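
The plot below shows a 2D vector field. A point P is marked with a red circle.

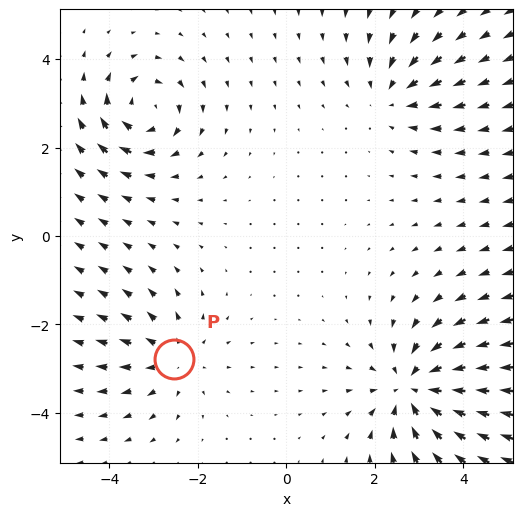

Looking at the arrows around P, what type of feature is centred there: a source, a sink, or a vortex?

At P (-2.5, -2.8) the arrows spread outward. Divergence about +3, curl ≈0 — positive divergence with near-zero curl is a source.

source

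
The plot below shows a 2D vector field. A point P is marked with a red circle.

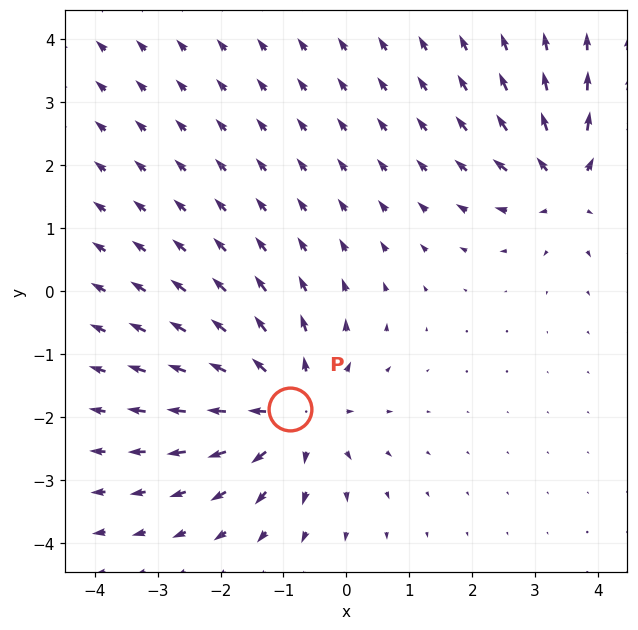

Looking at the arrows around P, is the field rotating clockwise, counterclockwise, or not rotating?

not rotating

Near P at (-0.9, -1.9) the arrows show no circulation. The curl there is ≈0.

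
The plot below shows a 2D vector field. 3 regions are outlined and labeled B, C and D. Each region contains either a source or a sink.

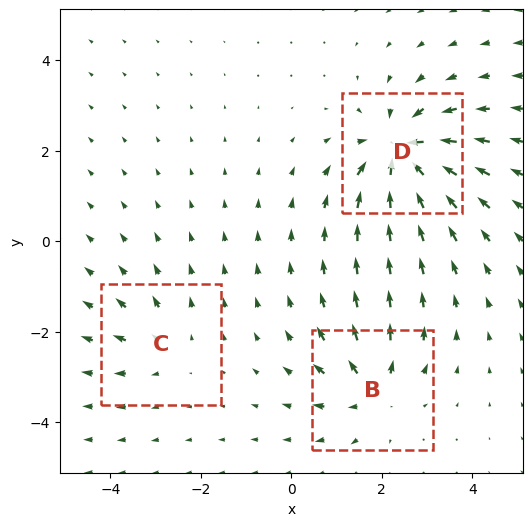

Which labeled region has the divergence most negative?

Divergence at each region's feature centre — B: about +4, C: about +2, D: about -6. Region D is most negative.

D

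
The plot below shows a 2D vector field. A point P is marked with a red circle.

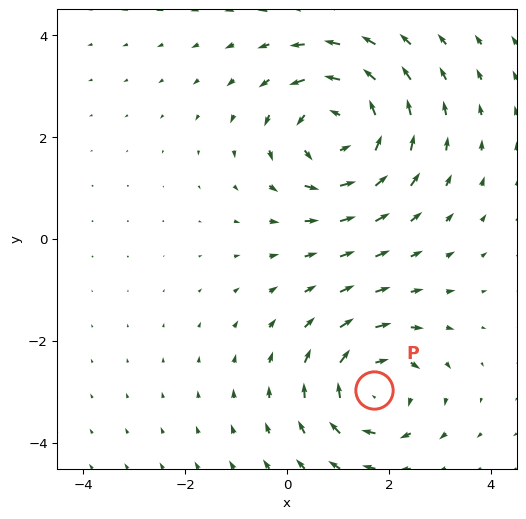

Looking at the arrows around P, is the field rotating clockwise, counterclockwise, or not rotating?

Near P at (1.7, -3.0) the arrows circulate clockwise. The curl (z-component) there is about -3; negative curl means clockwise rotation.

clockwise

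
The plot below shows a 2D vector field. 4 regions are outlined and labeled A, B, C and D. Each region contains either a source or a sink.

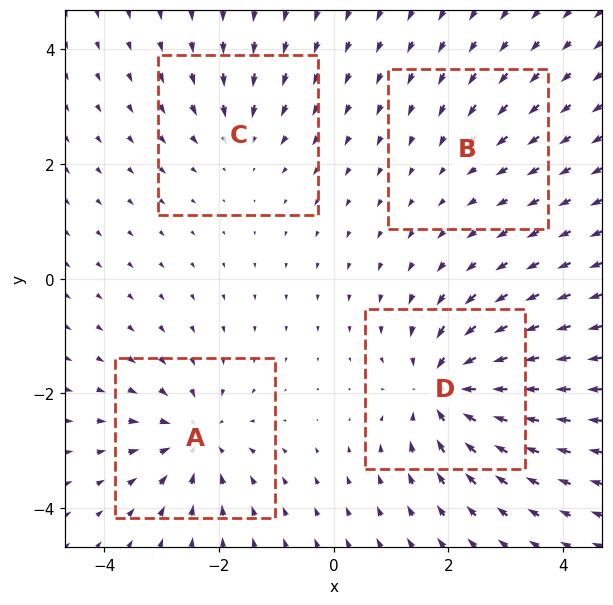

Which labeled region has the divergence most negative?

Divergence at each region's feature centre — A: about -6, B: about -2, C: about -4, D: about -8. Region D is most negative.

D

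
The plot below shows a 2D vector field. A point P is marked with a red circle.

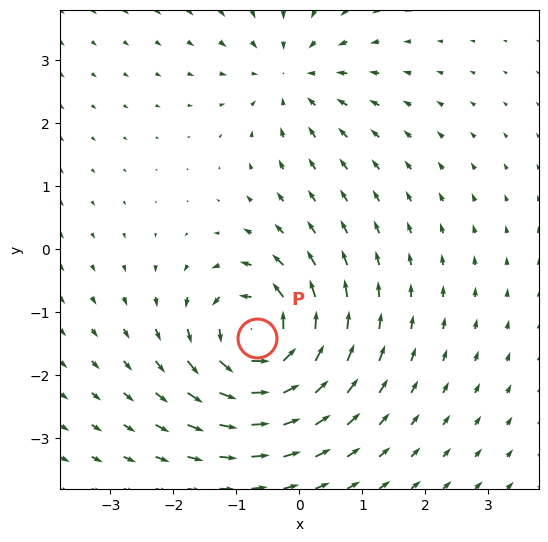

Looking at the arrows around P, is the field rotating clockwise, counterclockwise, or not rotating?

Near P at (-0.7, -1.4) the arrows circulate counterclockwise. The curl (z-component) there is about +7; positive curl means counterclockwise rotation.

counterclockwise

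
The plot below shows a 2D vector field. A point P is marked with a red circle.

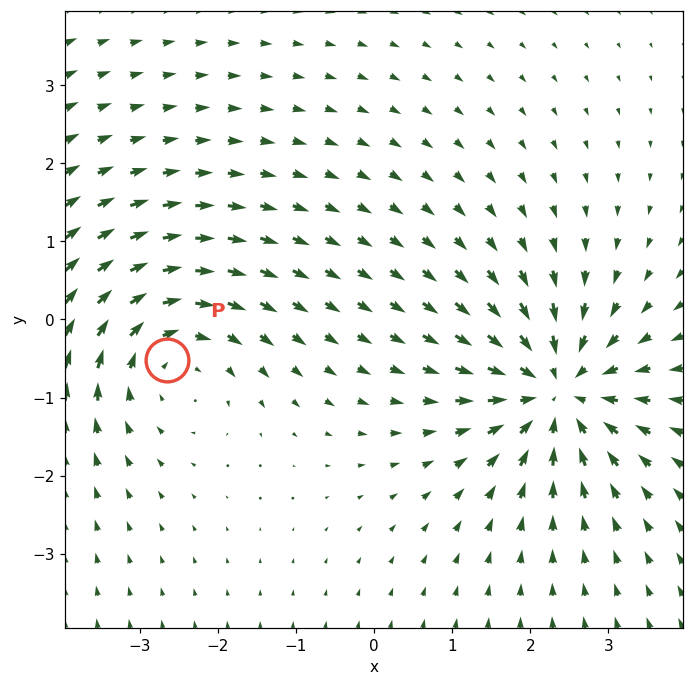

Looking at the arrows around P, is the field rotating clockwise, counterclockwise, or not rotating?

clockwise

Near P at (-2.7, -0.5) the arrows circulate clockwise. The curl (z-component) there is about -4; negative curl means clockwise rotation.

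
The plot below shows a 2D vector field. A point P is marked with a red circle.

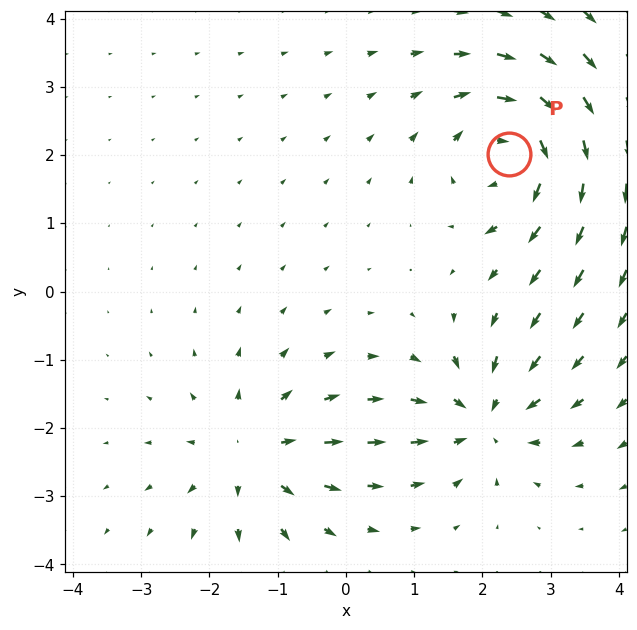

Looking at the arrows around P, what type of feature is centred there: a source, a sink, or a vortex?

At P (2.4, 2.0) the arrows circulate clockwise. Divergence ≈0, curl about -6 — near-zero divergence with nonzero curl is a vortex.

vortex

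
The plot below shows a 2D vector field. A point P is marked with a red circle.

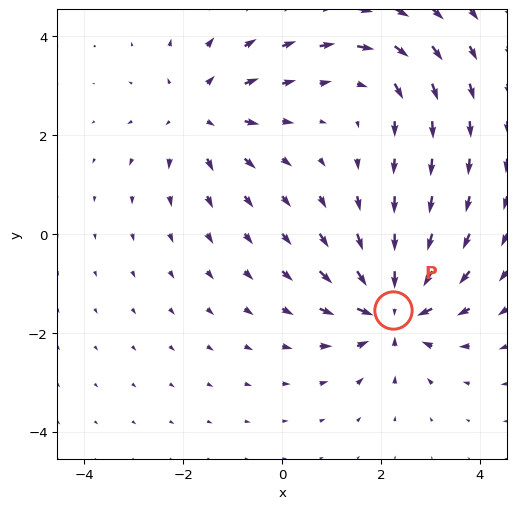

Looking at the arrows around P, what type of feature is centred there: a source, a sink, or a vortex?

sink

At P (2.2, -1.5) the arrows converge inward. Divergence about -4, curl ≈0 — negative divergence with near-zero curl is a sink.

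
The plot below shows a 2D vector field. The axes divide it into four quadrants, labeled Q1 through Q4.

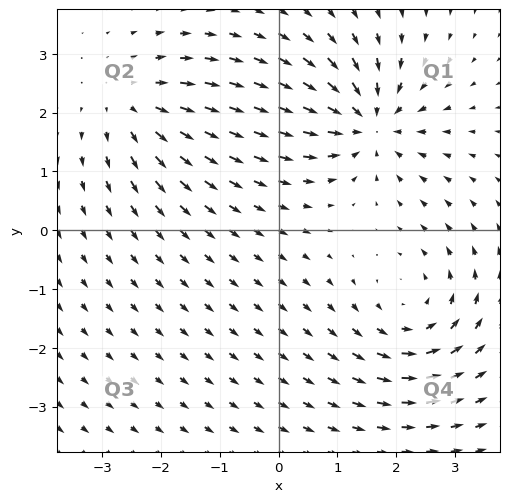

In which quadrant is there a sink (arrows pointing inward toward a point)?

The sink sits at approximately (1.5, 1.8), which lies in quadrant Q1. The divergence there is about -6, negative as expected for a sink.

Q1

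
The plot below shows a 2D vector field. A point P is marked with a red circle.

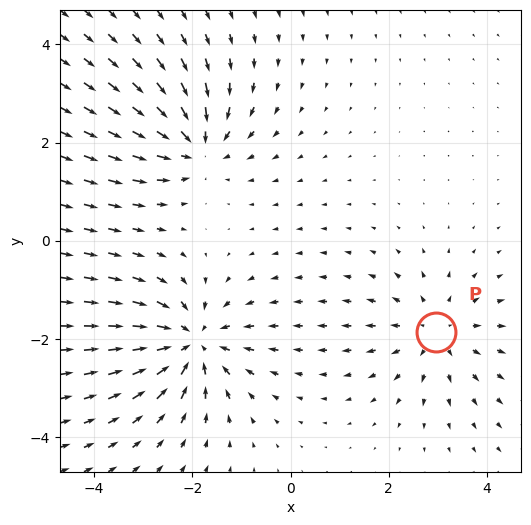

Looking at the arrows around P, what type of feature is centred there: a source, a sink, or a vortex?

source

At P (3.0, -1.9) the arrows spread outward. Divergence about +3, curl ≈0 — positive divergence with near-zero curl is a source.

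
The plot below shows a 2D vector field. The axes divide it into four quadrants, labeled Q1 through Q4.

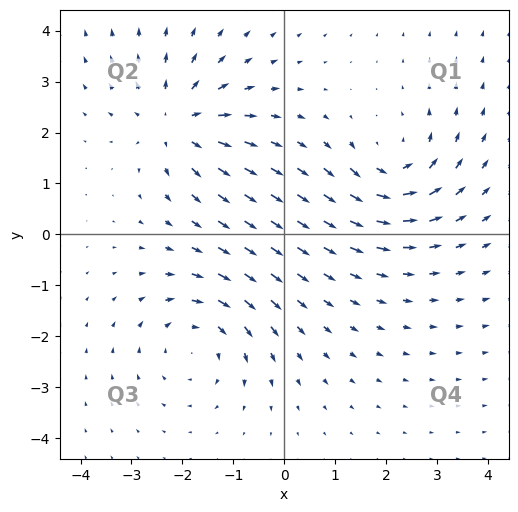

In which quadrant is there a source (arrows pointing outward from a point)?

Q2

The source sits at approximately (-2.1, 2.2), which lies in quadrant Q2. The divergence there is about +3, positive as expected for a source.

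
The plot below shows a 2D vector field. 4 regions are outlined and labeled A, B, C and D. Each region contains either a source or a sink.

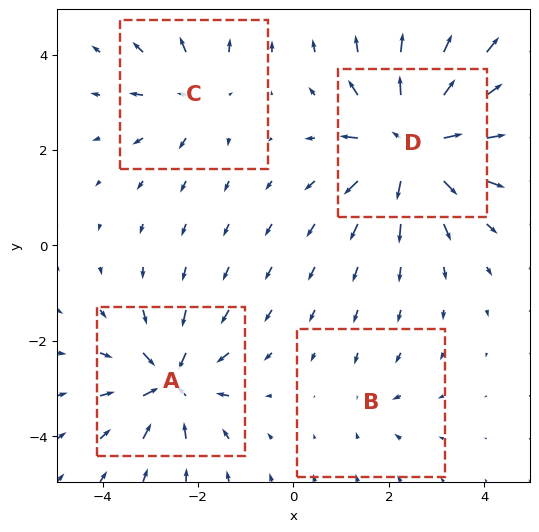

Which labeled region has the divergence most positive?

D

Divergence at each region's feature centre — A: about -7, B: about -3, C: about +4, D: about +9. Region D is most positive.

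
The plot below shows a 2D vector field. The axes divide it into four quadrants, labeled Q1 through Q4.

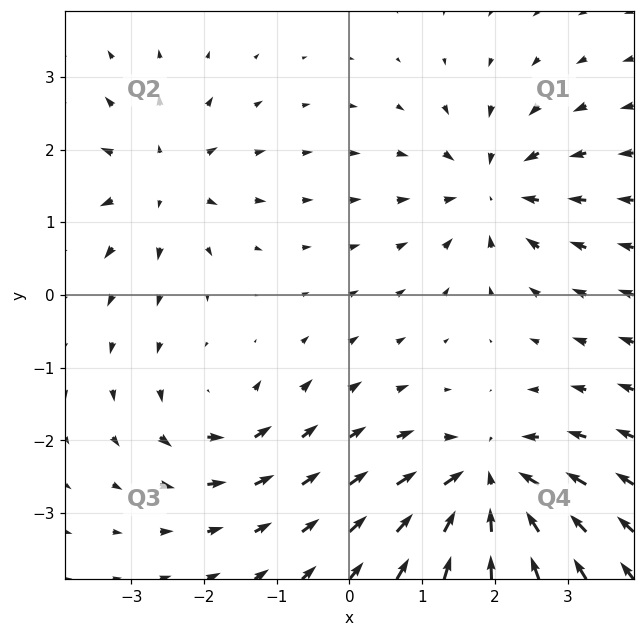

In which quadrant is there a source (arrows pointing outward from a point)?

Q2

The source sits at approximately (-2.6, 1.6), which lies in quadrant Q2. The divergence there is about +4, positive as expected for a source.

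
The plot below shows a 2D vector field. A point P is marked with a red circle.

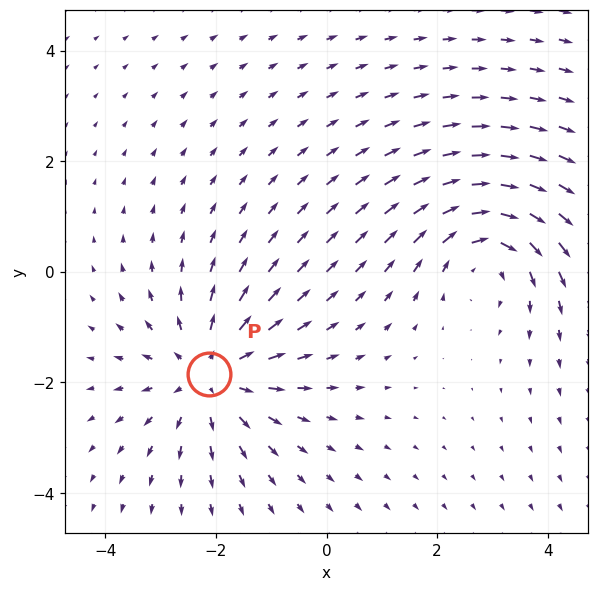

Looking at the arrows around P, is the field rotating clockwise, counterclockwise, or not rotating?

not rotating

Near P at (-2.1, -1.9) the arrows show no circulation. The curl there is ≈0.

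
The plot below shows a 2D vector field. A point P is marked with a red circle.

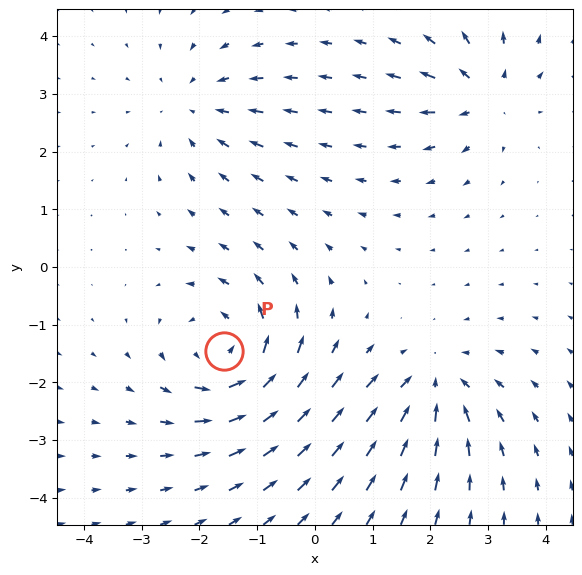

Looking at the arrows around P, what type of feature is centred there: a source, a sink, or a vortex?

At P (-1.6, -1.5) the arrows circulate counterclockwise. Divergence ≈0, curl about +4 — near-zero divergence with nonzero curl is a vortex.

vortex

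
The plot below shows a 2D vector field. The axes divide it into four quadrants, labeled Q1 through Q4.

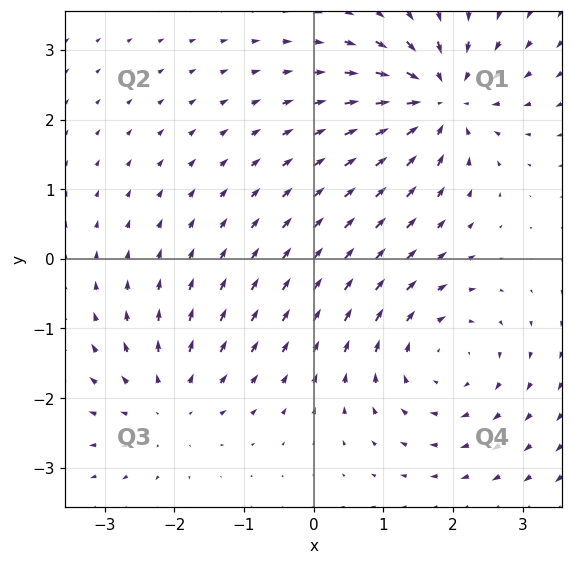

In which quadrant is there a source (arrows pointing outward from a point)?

The source sits at approximately (-2.1, -2.1), which lies in quadrant Q3. The divergence there is about +4, positive as expected for a source.

Q3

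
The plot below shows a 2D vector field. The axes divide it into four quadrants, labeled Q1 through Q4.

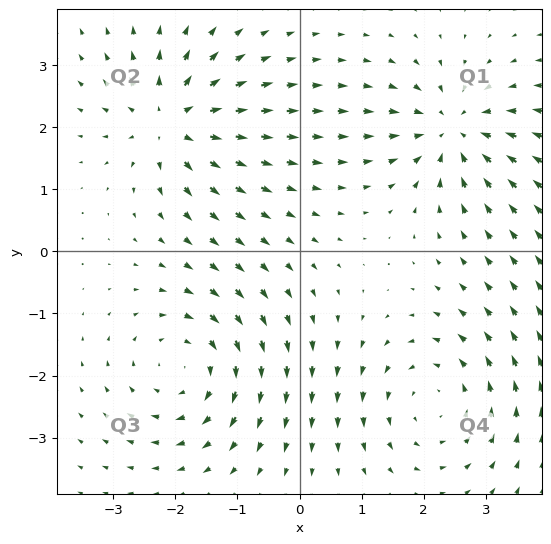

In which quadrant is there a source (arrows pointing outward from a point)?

The source sits at approximately (-2.1, 2.1), which lies in quadrant Q2. The divergence there is about +6, positive as expected for a source.

Q2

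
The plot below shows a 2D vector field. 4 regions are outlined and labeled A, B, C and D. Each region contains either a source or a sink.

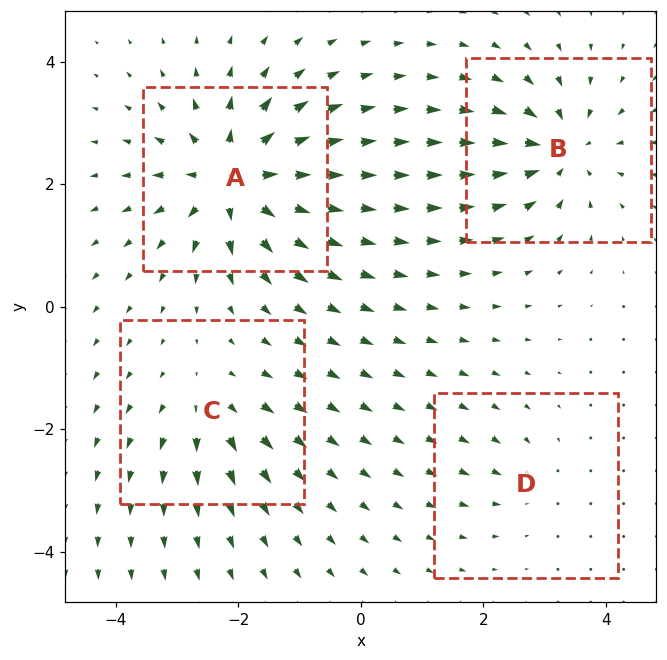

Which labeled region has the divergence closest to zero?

Divergence at each region's feature centre — A: about +8, B: about -6, C: about +4, D: about -2. Region D is closest to zero.

D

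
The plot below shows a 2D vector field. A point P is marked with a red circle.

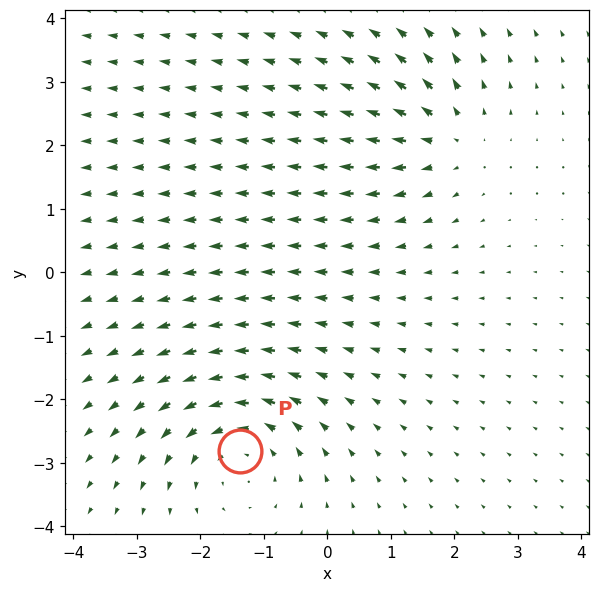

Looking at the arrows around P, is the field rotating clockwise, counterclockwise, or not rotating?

counterclockwise

Near P at (-1.4, -2.8) the arrows circulate counterclockwise. The curl (z-component) there is about +3; positive curl means counterclockwise rotation.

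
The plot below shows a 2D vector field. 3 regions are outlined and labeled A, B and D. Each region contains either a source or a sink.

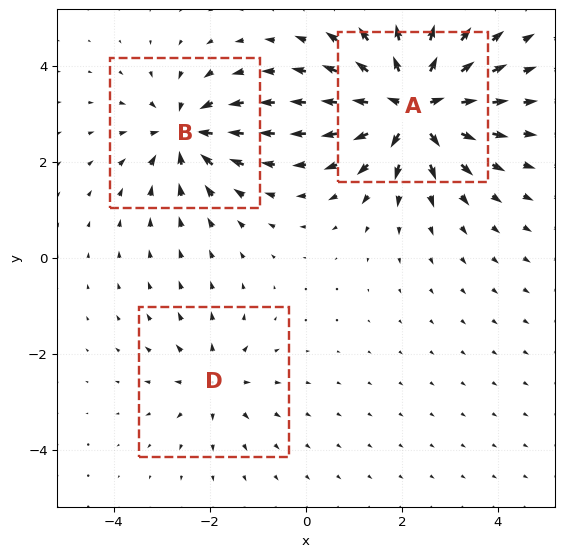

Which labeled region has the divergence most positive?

Divergence at each region's feature centre — A: about +6, B: about -4, D: about +3. Region A is most positive.

A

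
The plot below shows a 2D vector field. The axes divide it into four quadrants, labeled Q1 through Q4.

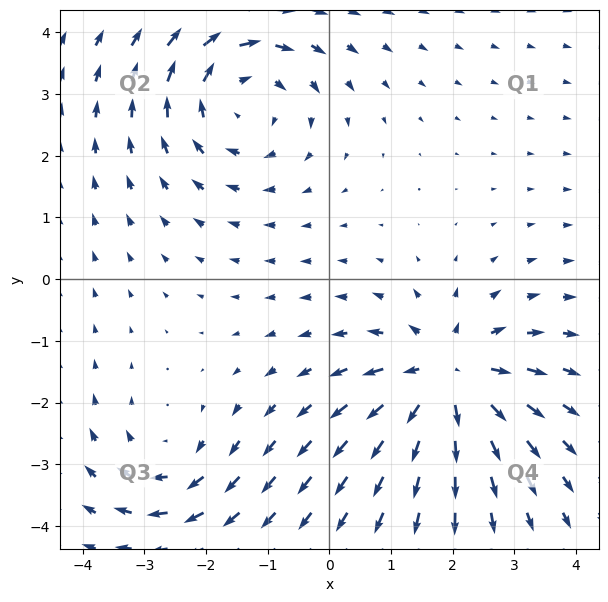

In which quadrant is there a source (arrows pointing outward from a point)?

The source sits at approximately (1.9, -1.6), which lies in quadrant Q4. The divergence there is about +5, positive as expected for a source.

Q4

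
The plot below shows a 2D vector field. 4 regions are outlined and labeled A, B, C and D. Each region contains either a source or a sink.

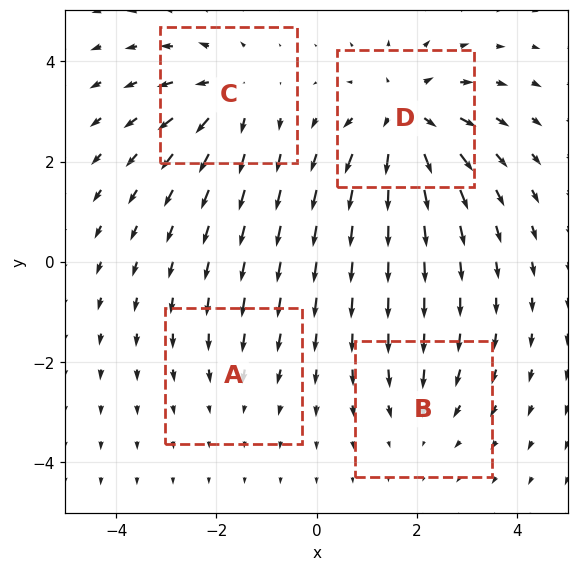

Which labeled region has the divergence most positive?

D

Divergence at each region's feature centre — A: about -2, B: about -3, C: about +5, D: about +7. Region D is most positive.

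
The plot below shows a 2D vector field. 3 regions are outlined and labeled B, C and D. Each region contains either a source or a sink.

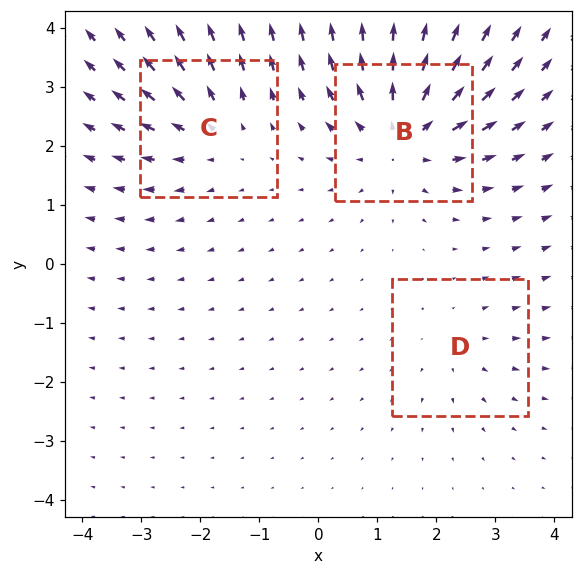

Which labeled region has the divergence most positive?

Divergence at each region's feature centre — B: about +5, C: about +3, D: about +2. Region B is most positive.

B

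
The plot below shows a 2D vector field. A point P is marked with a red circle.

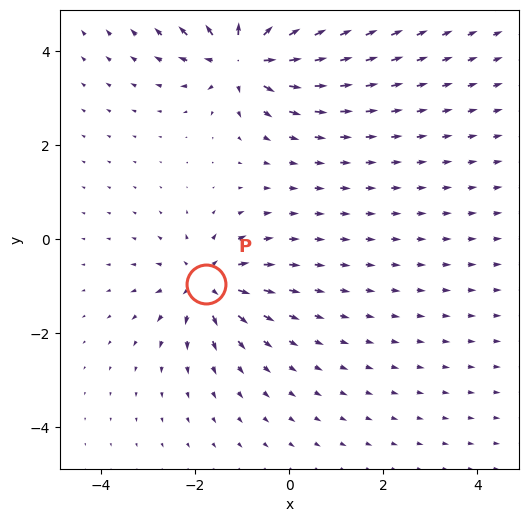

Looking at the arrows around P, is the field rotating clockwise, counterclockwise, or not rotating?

not rotating

Near P at (-1.8, -0.9) the arrows show no circulation. The curl there is ≈0.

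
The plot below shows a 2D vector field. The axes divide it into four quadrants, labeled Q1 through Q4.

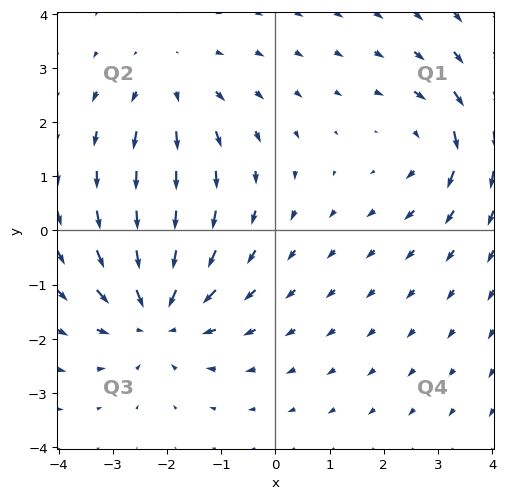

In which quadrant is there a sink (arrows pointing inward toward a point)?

The sink sits at approximately (-2.2, -1.5), which lies in quadrant Q3. The divergence there is about -3, negative as expected for a sink.

Q3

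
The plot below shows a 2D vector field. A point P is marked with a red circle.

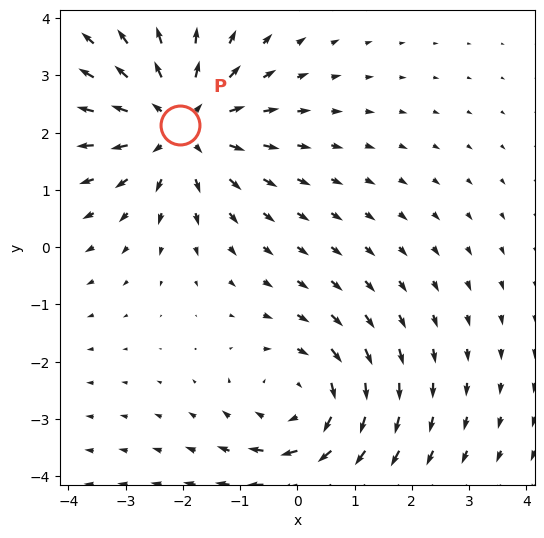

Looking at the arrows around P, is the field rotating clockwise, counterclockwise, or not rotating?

not rotating

Near P at (-2.0, 2.1) the arrows show no circulation. The curl there is ≈0.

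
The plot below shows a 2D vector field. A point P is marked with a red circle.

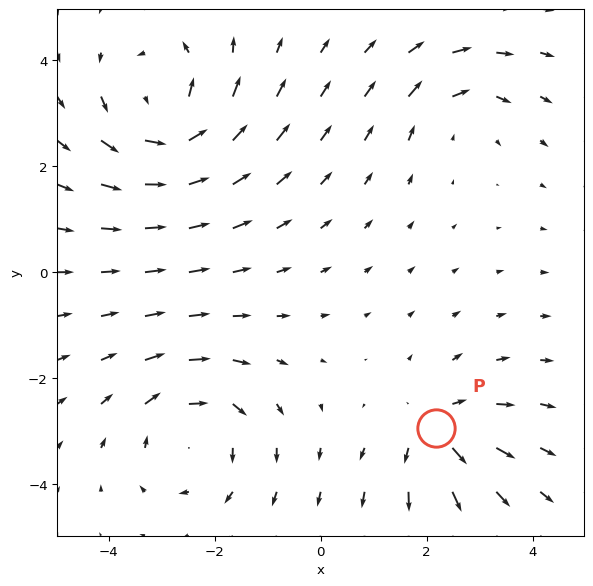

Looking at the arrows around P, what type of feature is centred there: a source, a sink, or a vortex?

source

At P (2.2, -2.9) the arrows spread outward. Divergence about +4, curl ≈0 — positive divergence with near-zero curl is a source.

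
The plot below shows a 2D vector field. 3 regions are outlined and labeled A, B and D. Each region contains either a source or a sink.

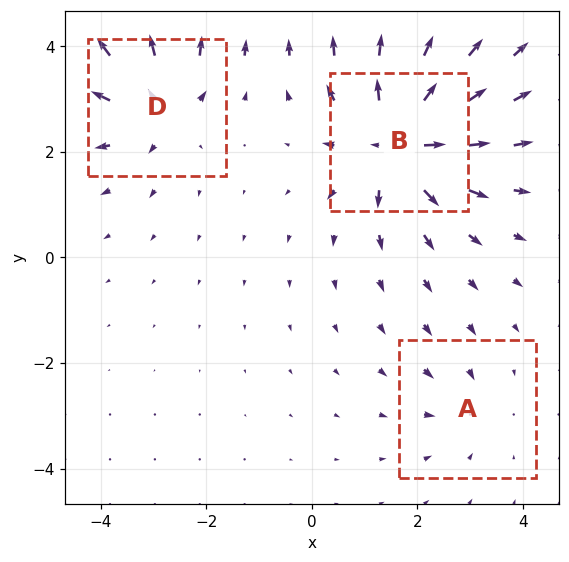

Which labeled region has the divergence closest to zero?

A

Divergence at each region's feature centre — A: about -2, B: about +7, D: about +4. Region A is closest to zero.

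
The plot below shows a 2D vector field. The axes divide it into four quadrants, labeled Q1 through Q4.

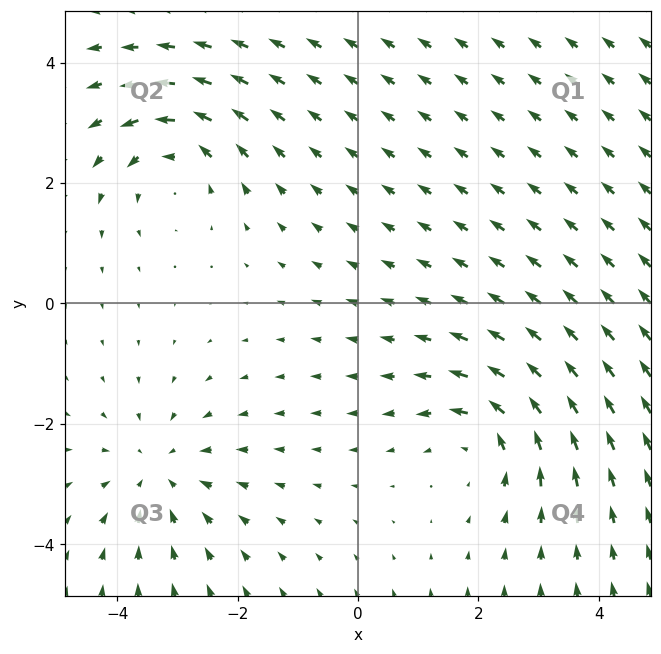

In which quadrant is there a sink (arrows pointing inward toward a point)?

Q3

The sink sits at approximately (-3.3, -2.8), which lies in quadrant Q3. The divergence there is about -3, negative as expected for a sink.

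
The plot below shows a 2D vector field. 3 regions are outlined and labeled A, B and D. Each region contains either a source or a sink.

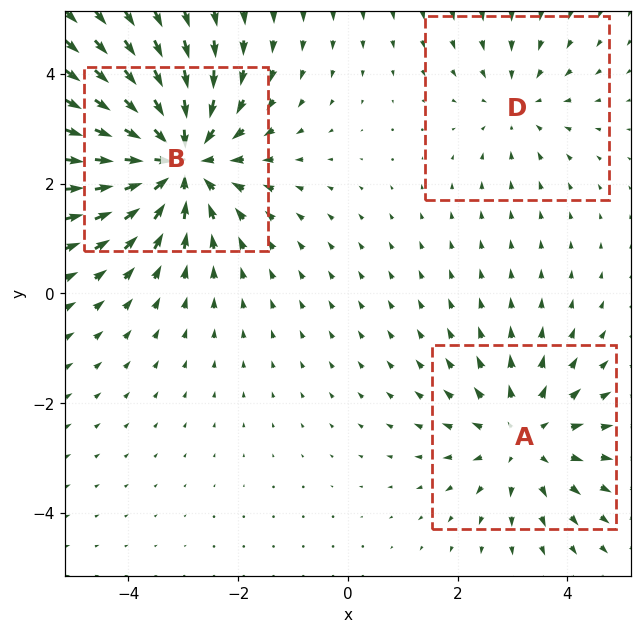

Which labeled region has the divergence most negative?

B

Divergence at each region's feature centre — A: about +3, B: about -4, D: about -2. Region B is most negative.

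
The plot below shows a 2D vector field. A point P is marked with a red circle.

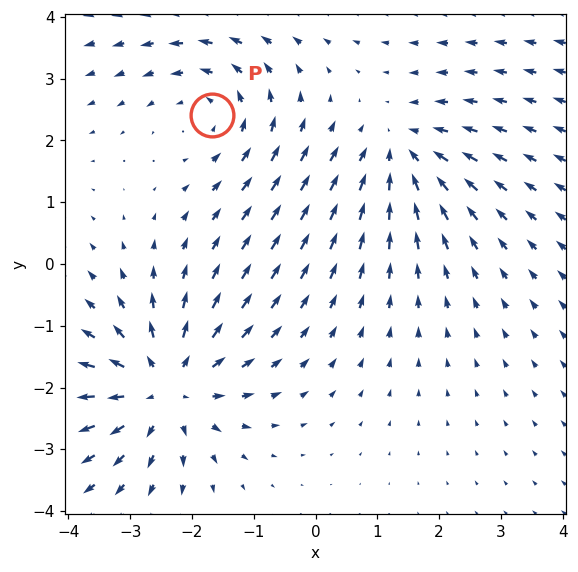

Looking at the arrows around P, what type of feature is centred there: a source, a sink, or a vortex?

At P (-1.7, 2.4) the arrows circulate counterclockwise. Divergence ≈0, curl about +3 — near-zero divergence with nonzero curl is a vortex.

vortex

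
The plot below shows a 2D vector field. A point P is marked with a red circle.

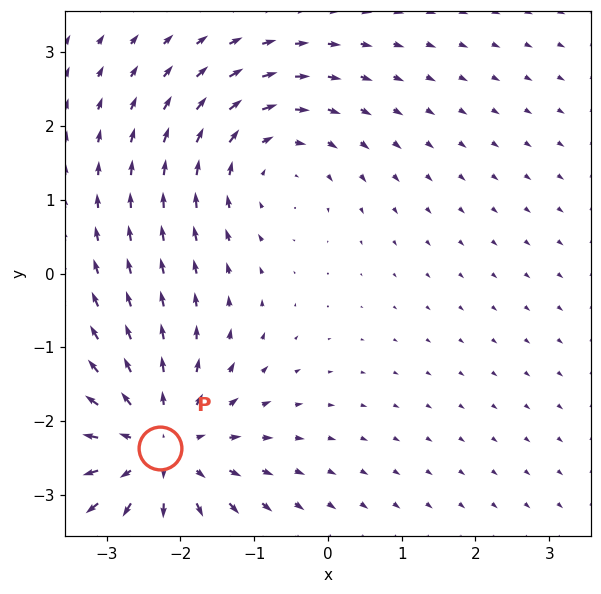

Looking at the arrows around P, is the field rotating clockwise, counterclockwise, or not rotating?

Near P at (-2.3, -2.4) the arrows show no circulation. The curl there is ≈0.

not rotating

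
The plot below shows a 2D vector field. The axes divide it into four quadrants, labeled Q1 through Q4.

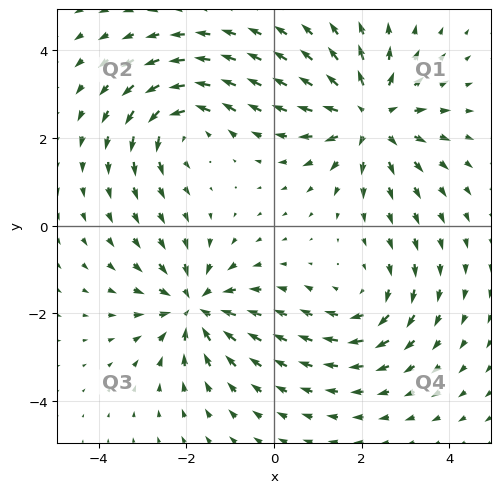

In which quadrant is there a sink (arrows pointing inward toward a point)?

The sink sits at approximately (-1.8, -1.9), which lies in quadrant Q3. The divergence there is about -5, negative as expected for a sink.

Q3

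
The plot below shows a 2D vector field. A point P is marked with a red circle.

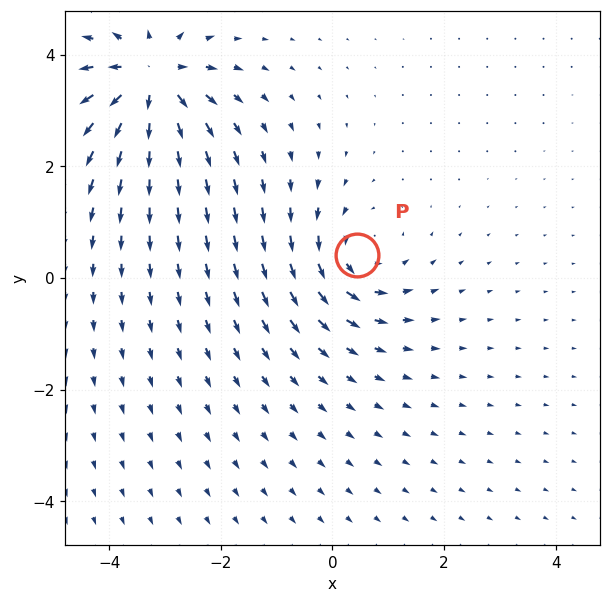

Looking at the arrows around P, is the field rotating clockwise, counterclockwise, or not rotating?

counterclockwise

Near P at (0.4, 0.4) the arrows circulate counterclockwise. The curl (z-component) there is about +4; positive curl means counterclockwise rotation.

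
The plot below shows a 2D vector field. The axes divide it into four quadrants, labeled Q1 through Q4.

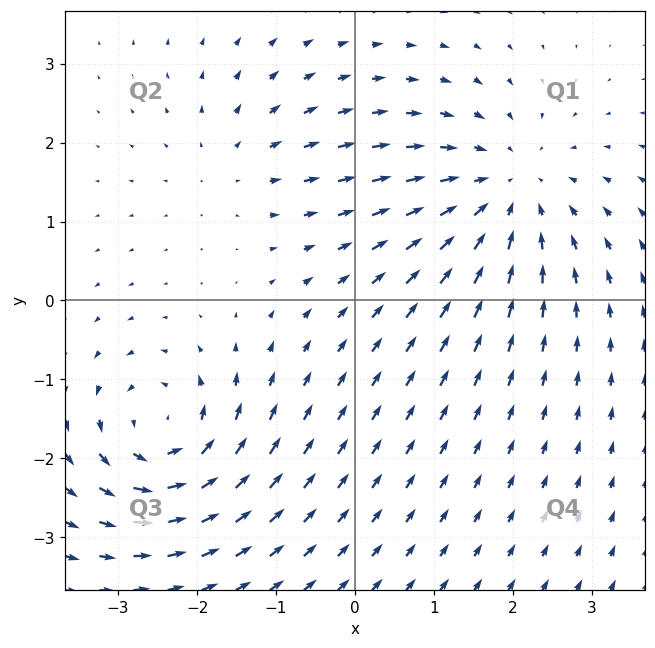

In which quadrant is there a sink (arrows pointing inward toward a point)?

The sink sits at approximately (1.9, 1.4), which lies in quadrant Q1. The divergence there is about -4, negative as expected for a sink.

Q1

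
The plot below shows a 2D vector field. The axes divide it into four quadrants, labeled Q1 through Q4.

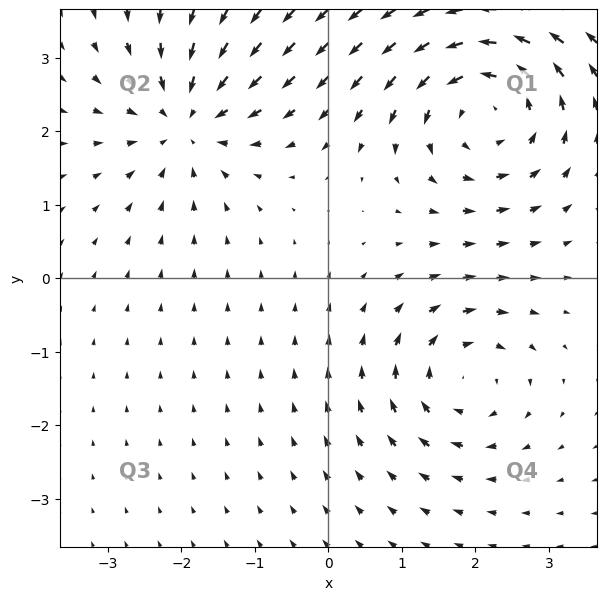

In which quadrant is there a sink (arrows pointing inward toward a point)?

The sink sits at approximately (-1.9, 2.1), which lies in quadrant Q2. The divergence there is about -4, negative as expected for a sink.

Q2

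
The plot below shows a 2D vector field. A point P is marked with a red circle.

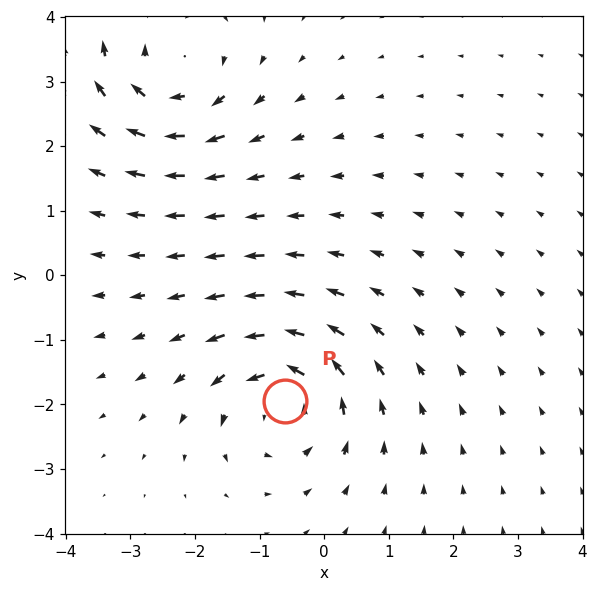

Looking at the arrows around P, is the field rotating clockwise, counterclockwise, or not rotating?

counterclockwise

Near P at (-0.6, -1.9) the arrows circulate counterclockwise. The curl (z-component) there is about +3; positive curl means counterclockwise rotation.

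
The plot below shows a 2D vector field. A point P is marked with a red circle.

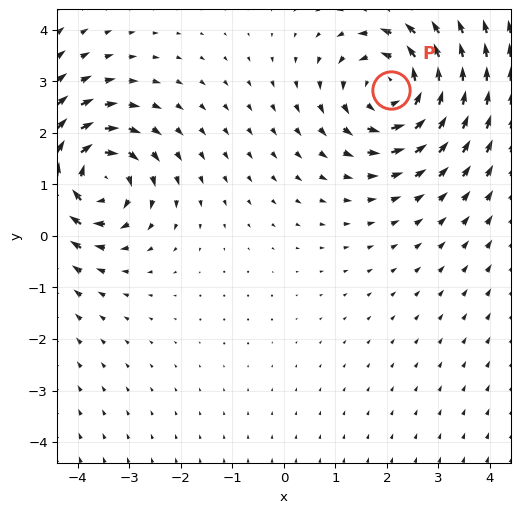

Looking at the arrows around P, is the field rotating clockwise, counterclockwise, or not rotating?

counterclockwise

Near P at (2.1, 2.8) the arrows circulate counterclockwise. The curl (z-component) there is about +4; positive curl means counterclockwise rotation.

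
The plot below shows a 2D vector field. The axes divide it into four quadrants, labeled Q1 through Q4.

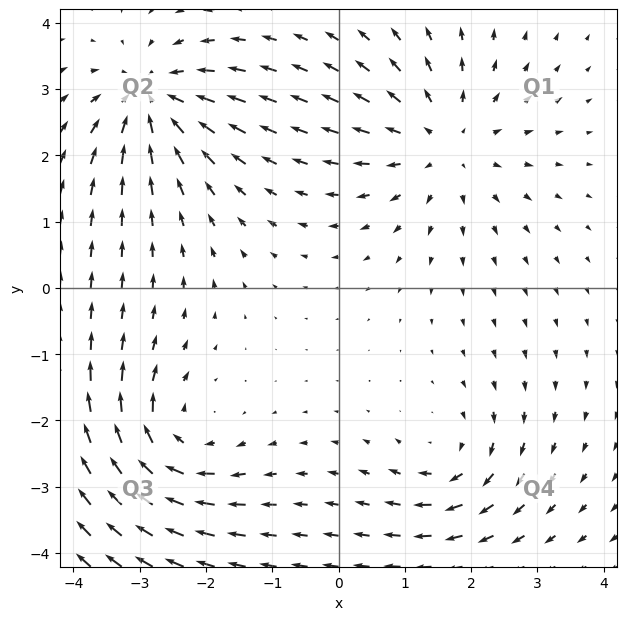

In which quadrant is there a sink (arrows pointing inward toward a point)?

Q2

The sink sits at approximately (-2.8, 2.8), which lies in quadrant Q2. The divergence there is about -5, negative as expected for a sink.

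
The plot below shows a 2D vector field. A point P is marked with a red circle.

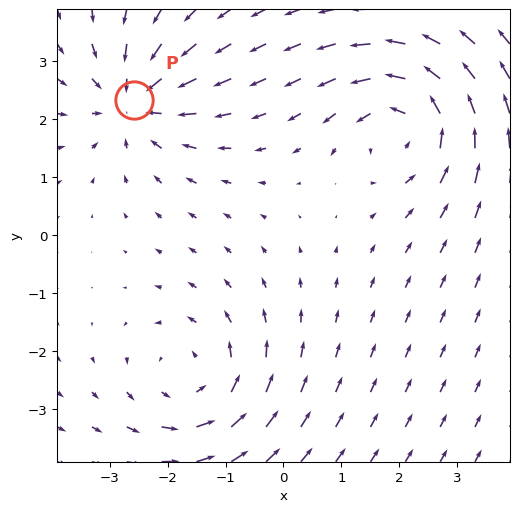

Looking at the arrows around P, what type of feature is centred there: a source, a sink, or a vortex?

At P (-2.6, 2.3) the arrows converge inward. Divergence about -5, curl ≈0 — negative divergence with near-zero curl is a sink.

sink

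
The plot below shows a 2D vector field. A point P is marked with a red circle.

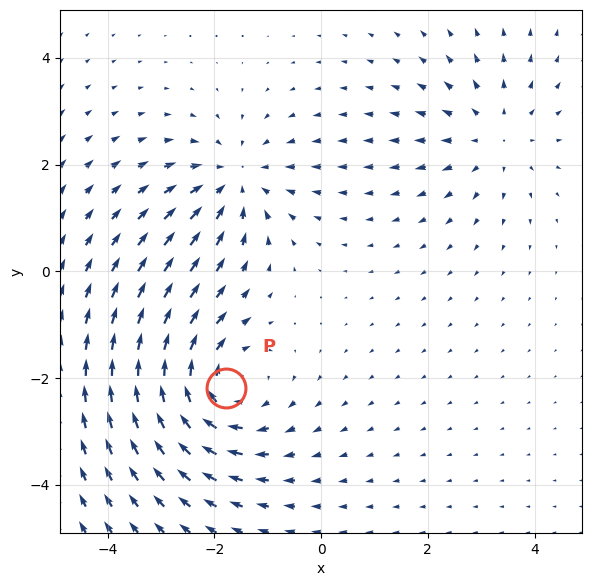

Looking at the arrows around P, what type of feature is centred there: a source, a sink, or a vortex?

At P (-1.8, -2.2) the arrows circulate clockwise. Divergence ≈0, curl about -4 — near-zero divergence with nonzero curl is a vortex.

vortex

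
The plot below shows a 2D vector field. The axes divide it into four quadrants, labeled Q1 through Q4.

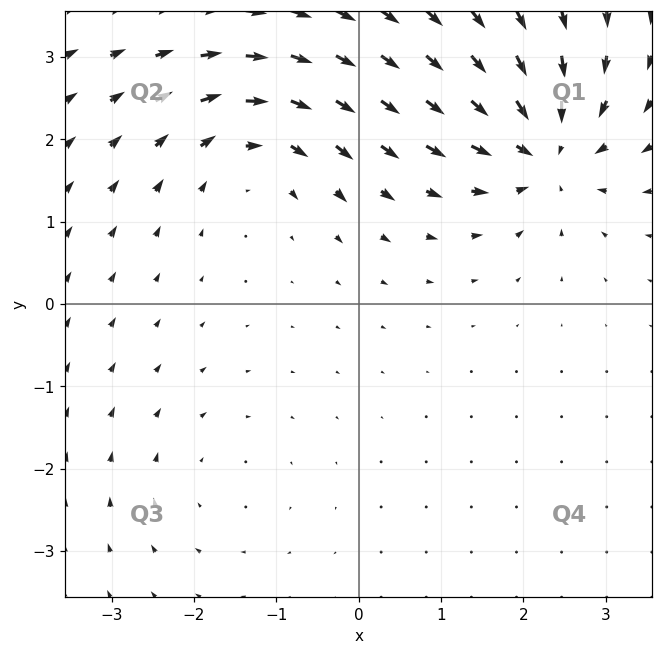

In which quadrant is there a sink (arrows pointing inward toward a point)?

Q1

The sink sits at approximately (2.3, 1.9), which lies in quadrant Q1. The divergence there is about -7, negative as expected for a sink.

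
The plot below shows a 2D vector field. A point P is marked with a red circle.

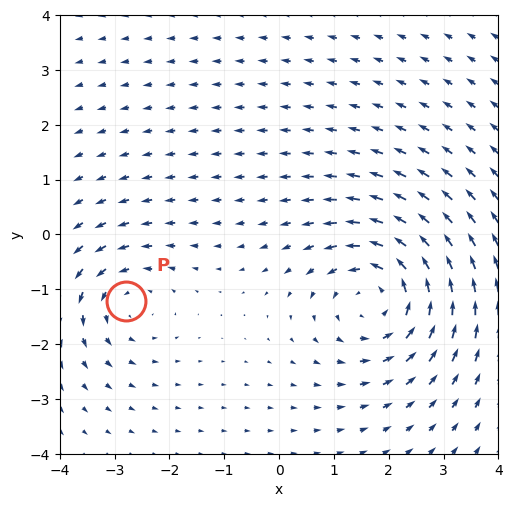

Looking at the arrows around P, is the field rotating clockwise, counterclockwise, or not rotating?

counterclockwise

Near P at (-2.8, -1.2) the arrows circulate counterclockwise. The curl (z-component) there is about +3; positive curl means counterclockwise rotation.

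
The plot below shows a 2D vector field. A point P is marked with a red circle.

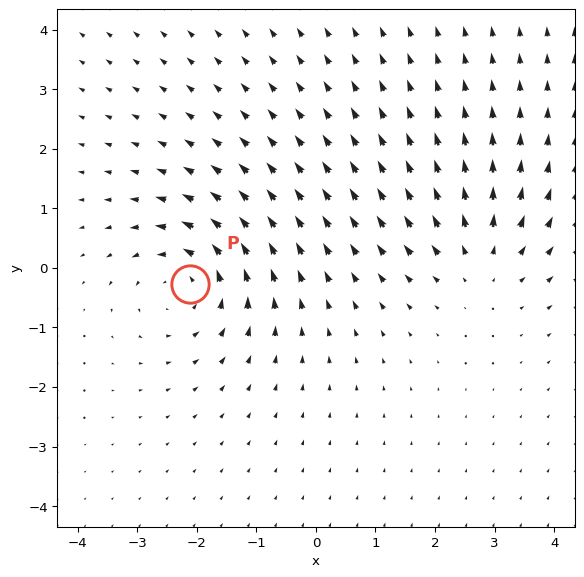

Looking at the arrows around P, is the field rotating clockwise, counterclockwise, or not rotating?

Near P at (-2.1, -0.3) the arrows circulate counterclockwise. The curl (z-component) there is about +4; positive curl means counterclockwise rotation.

counterclockwise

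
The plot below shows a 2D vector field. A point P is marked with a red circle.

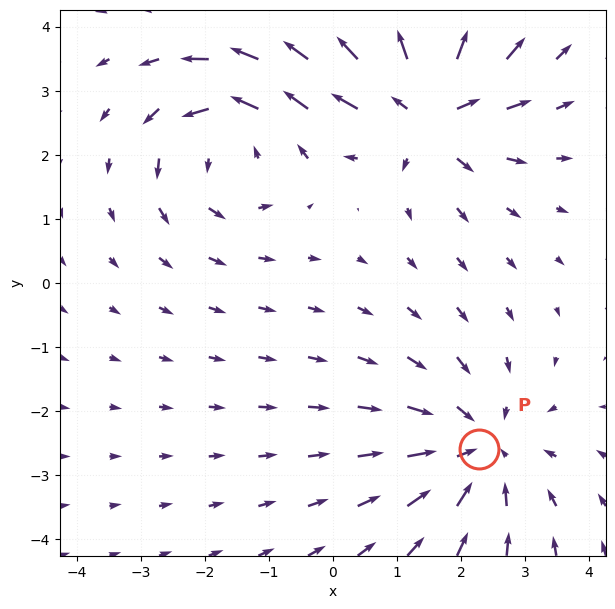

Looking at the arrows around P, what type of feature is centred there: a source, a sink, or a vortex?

At P (2.3, -2.6) the arrows converge inward. Divergence about -3, curl ≈0 — negative divergence with near-zero curl is a sink.

sink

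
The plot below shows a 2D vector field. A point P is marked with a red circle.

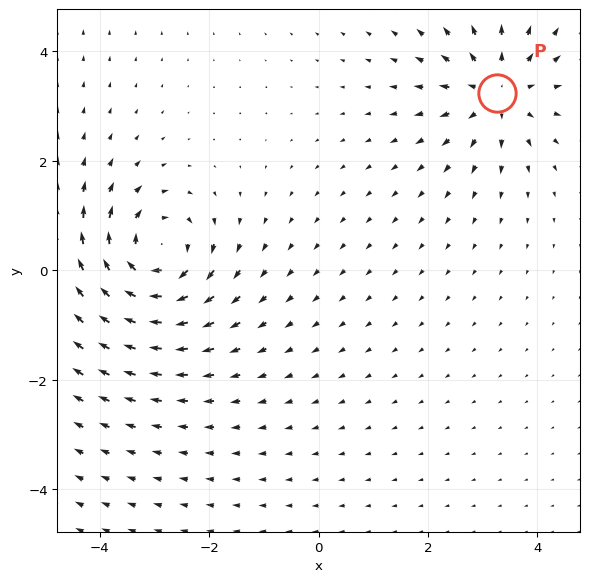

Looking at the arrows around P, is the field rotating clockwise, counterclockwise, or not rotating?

Near P at (3.3, 3.2) the arrows show no circulation. The curl there is ≈0.

not rotating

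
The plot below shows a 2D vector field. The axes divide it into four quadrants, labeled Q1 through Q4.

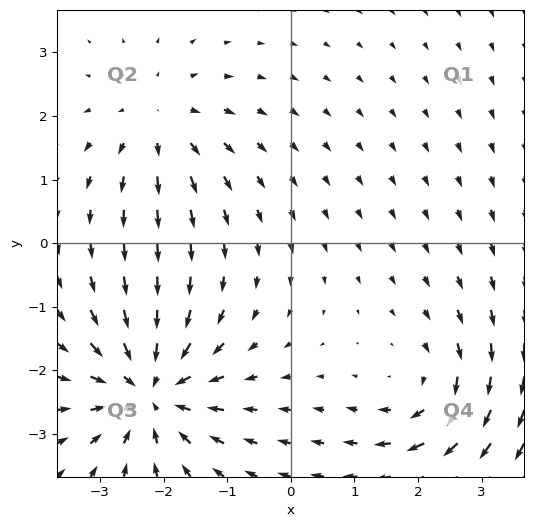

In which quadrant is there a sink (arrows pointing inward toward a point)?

Q3

The sink sits at approximately (-2.2, -2.3), which lies in quadrant Q3. The divergence there is about -5, negative as expected for a sink.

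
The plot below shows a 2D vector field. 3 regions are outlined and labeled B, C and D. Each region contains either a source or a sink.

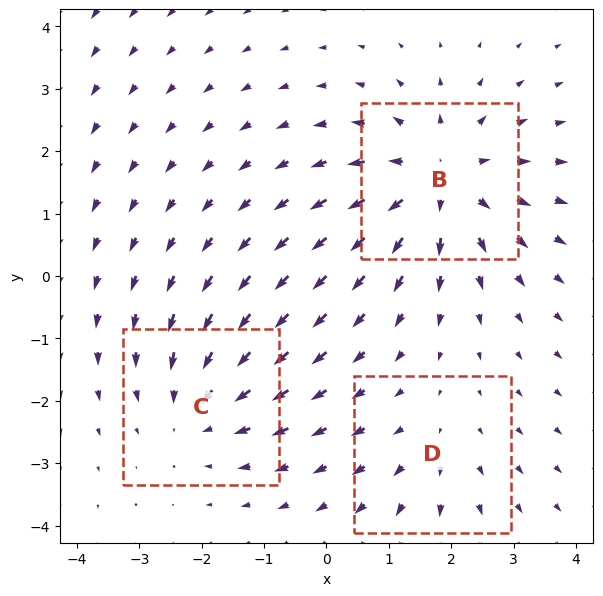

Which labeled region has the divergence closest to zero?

Divergence at each region's feature centre — B: about +4, C: about -3, D: about +2. Region D is closest to zero.

D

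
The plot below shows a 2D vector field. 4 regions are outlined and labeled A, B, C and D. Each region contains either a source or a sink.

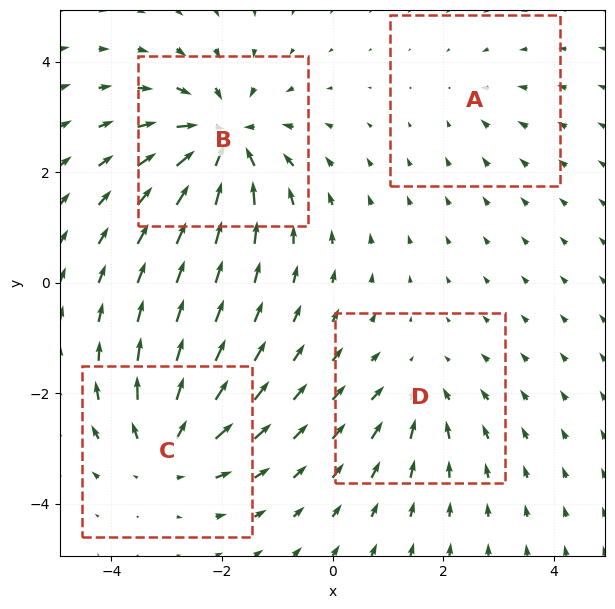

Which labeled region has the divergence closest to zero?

Divergence at each region's feature centre — A: about -2, B: about -7, C: about +5, D: about -3. Region A is closest to zero.

A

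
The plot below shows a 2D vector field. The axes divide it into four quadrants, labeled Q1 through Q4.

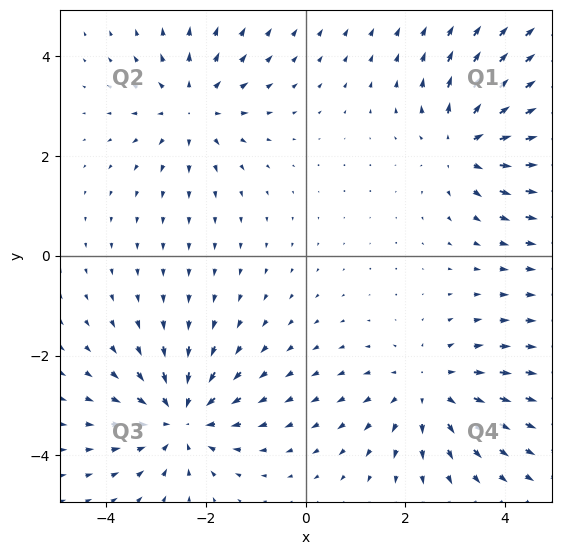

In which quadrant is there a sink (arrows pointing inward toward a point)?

The sink sits at approximately (-2.5, -3.3), which lies in quadrant Q3. The divergence there is about -5, negative as expected for a sink.

Q3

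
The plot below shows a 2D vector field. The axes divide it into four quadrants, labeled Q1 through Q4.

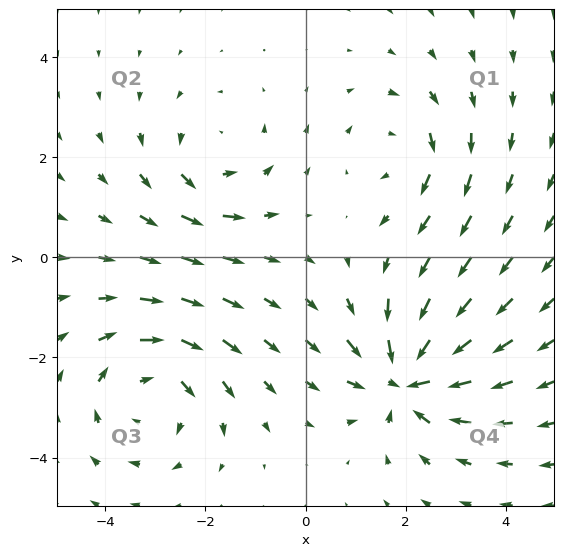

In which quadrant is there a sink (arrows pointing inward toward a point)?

Q4

The sink sits at approximately (2.0, -2.4), which lies in quadrant Q4. The divergence there is about -6, negative as expected for a sink.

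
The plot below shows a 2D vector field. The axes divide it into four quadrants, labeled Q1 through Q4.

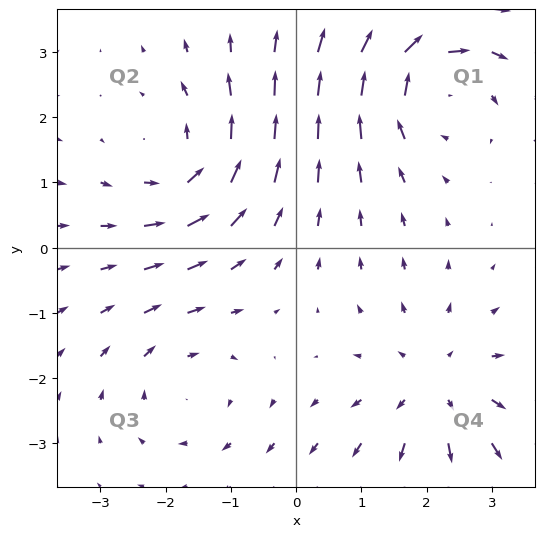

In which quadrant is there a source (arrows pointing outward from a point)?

Q4

The source sits at approximately (2.2, -2.1), which lies in quadrant Q4. The divergence there is about +4, positive as expected for a source.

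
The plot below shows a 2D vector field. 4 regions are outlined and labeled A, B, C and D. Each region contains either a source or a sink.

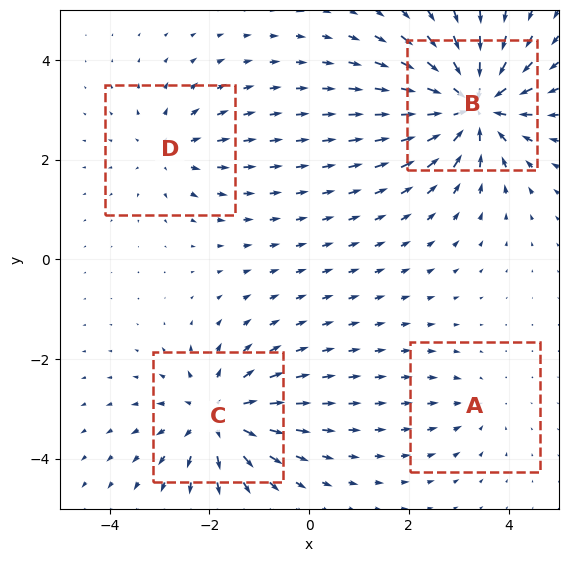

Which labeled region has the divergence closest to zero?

A

Divergence at each region's feature centre — A: about -2, B: about -8, C: about +6, D: about +3. Region A is closest to zero.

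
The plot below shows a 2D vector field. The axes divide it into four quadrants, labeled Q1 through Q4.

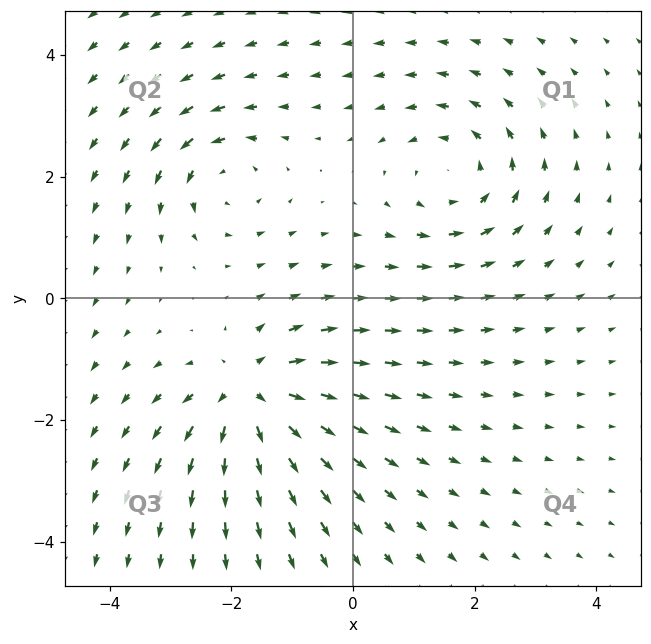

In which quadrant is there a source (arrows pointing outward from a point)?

Q3

The source sits at approximately (-1.7, -1.6), which lies in quadrant Q3. The divergence there is about +6, positive as expected for a source.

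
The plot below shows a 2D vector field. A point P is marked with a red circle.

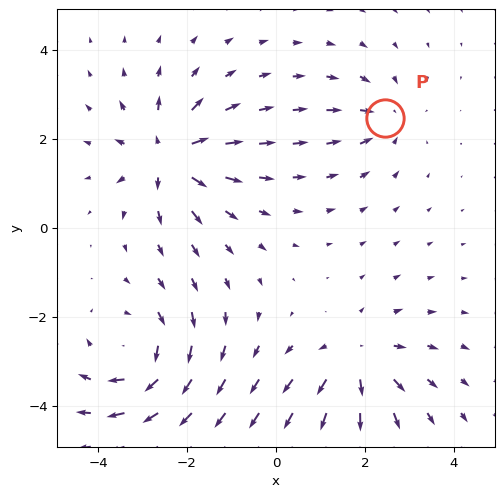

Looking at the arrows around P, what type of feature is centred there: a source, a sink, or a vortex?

At P (2.4, 2.5) the arrows converge inward. Divergence about -3, curl ≈0 — negative divergence with near-zero curl is a sink.

sink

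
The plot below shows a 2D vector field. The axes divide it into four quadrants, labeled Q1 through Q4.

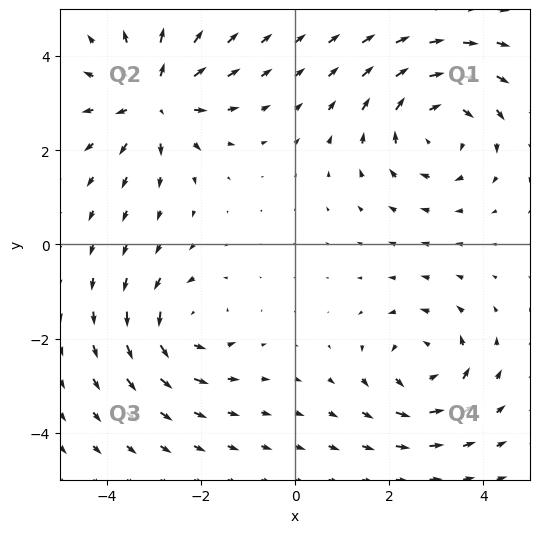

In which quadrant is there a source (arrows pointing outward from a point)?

The source sits at approximately (-3.0, 3.1), which lies in quadrant Q2. The divergence there is about +5, positive as expected for a source.

Q2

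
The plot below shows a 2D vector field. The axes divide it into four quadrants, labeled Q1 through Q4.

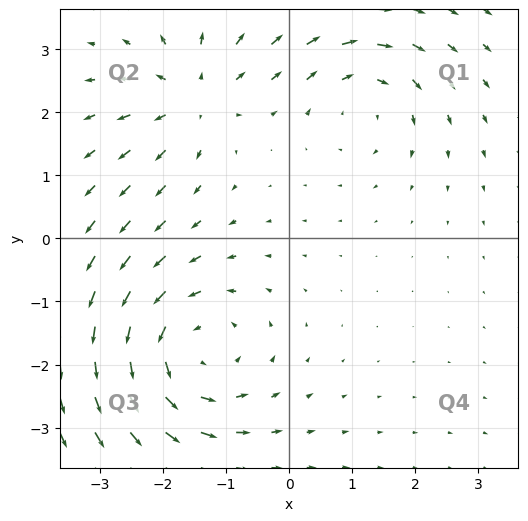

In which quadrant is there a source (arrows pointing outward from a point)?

Q2

The source sits at approximately (-1.5, 2.3), which lies in quadrant Q2. The divergence there is about +4, positive as expected for a source.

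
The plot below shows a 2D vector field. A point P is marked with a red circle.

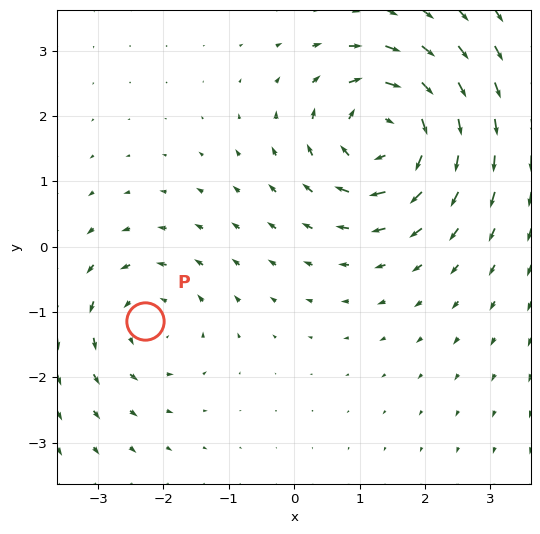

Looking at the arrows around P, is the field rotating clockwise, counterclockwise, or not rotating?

counterclockwise

Near P at (-2.3, -1.1) the arrows circulate counterclockwise. The curl (z-component) there is about +3; positive curl means counterclockwise rotation.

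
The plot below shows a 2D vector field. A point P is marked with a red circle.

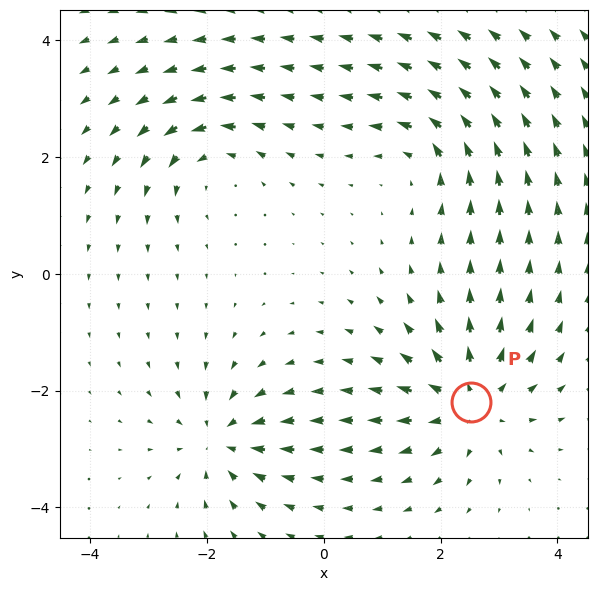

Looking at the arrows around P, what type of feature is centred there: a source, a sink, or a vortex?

source

At P (2.5, -2.2) the arrows spread outward. Divergence about +5, curl ≈0 — positive divergence with near-zero curl is a source.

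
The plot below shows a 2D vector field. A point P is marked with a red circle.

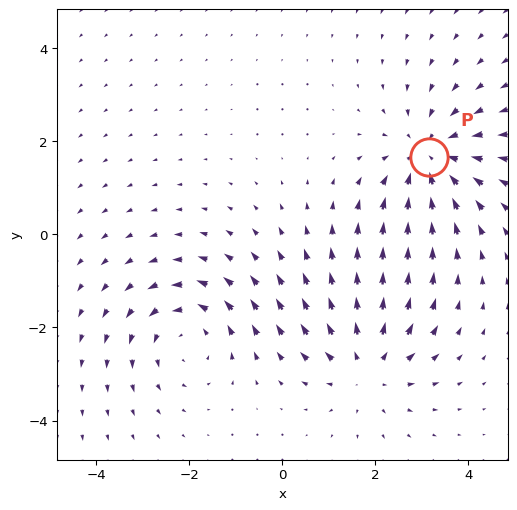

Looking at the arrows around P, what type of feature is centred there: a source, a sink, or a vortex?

At P (3.1, 1.7) the arrows converge inward. Divergence about -3, curl ≈0 — negative divergence with near-zero curl is a sink.

sink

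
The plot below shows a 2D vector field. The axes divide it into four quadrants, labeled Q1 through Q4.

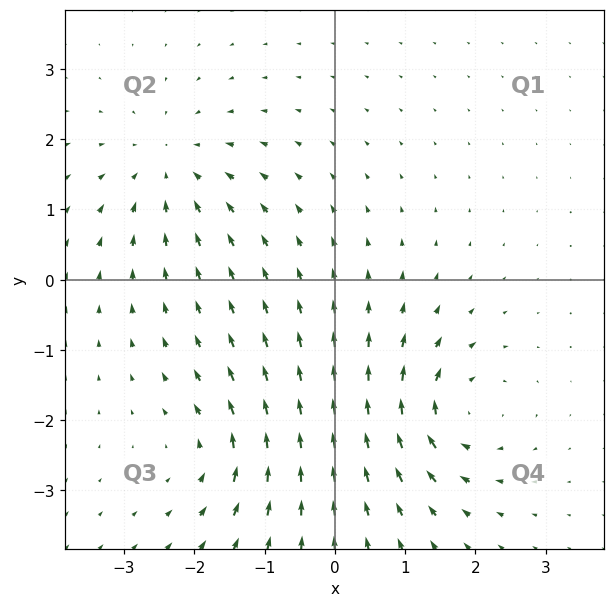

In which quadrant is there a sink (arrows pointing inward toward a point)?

Q2

The sink sits at approximately (-2.3, 1.6), which lies in quadrant Q2. The divergence there is about -5, negative as expected for a sink.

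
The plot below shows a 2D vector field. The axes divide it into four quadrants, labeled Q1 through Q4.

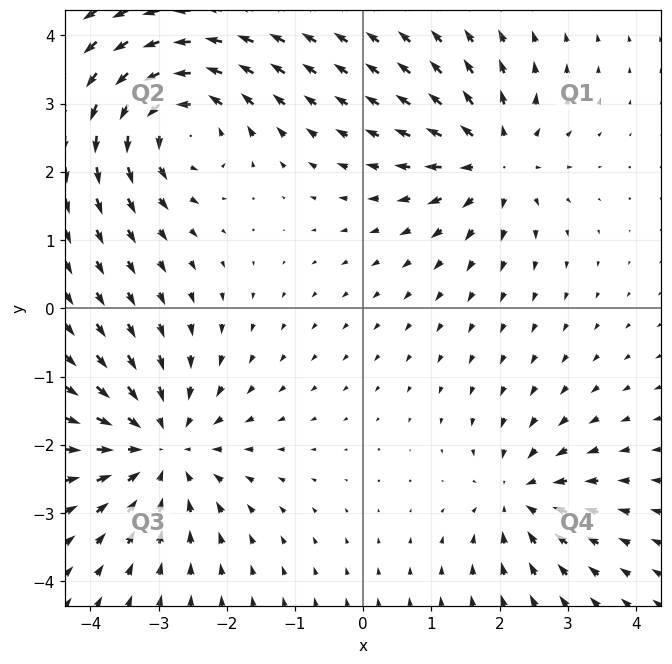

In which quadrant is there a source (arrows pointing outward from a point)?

The source sits at approximately (1.9, 2.2), which lies in quadrant Q1. The divergence there is about +5, positive as expected for a source.

Q1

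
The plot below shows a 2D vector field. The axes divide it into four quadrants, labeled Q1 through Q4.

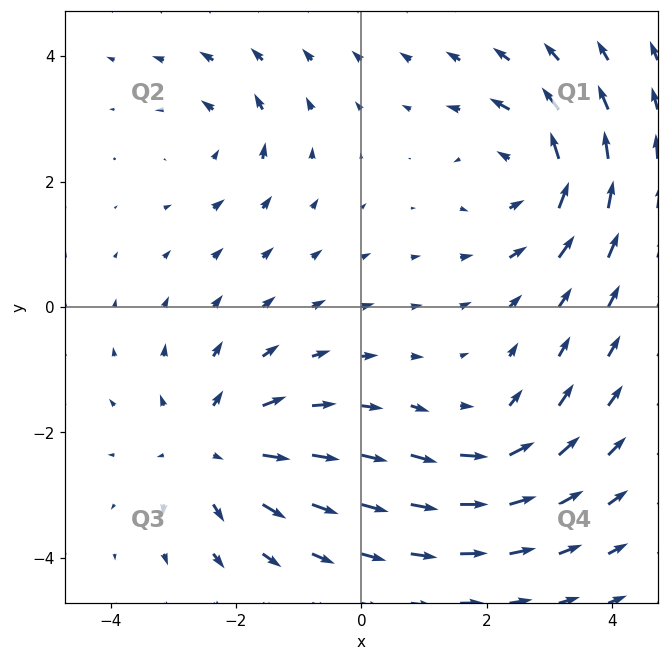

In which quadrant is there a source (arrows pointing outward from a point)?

Q3

The source sits at approximately (-2.4, -2.2), which lies in quadrant Q3. The divergence there is about +4, positive as expected for a source.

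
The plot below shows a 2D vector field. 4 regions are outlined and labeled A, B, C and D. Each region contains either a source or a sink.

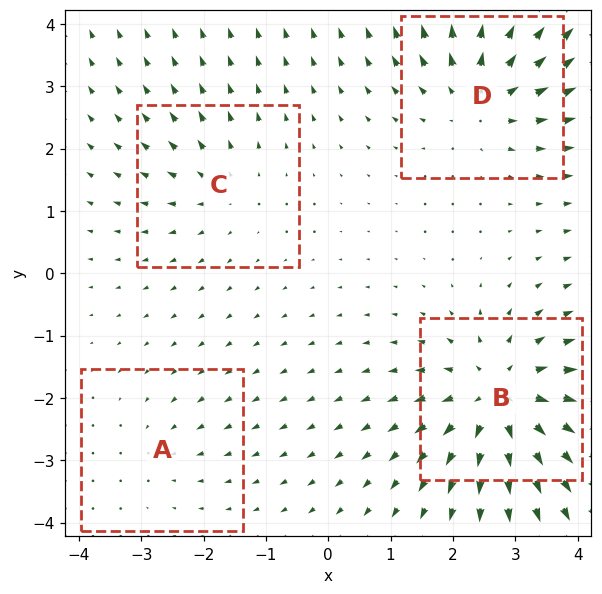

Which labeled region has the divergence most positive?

B

Divergence at each region's feature centre — A: about -2, B: about +7, C: about +3, D: about +5. Region B is most positive.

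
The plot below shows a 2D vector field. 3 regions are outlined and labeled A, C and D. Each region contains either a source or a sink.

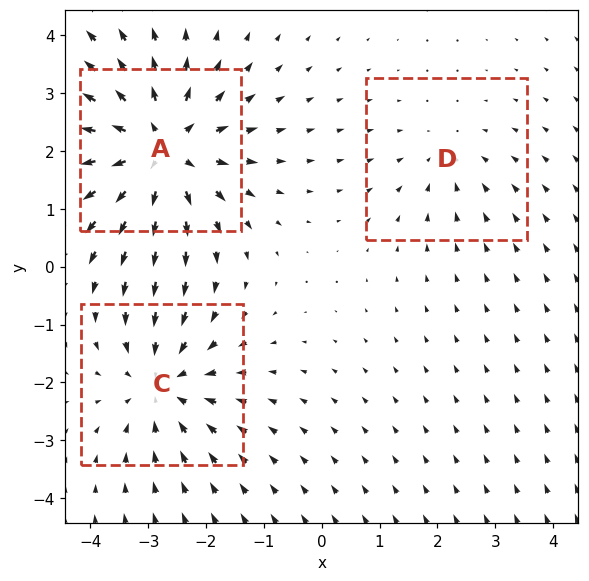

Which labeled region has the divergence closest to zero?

Divergence at each region's feature centre — A: about +5, C: about -3, D: about -2. Region D is closest to zero.

D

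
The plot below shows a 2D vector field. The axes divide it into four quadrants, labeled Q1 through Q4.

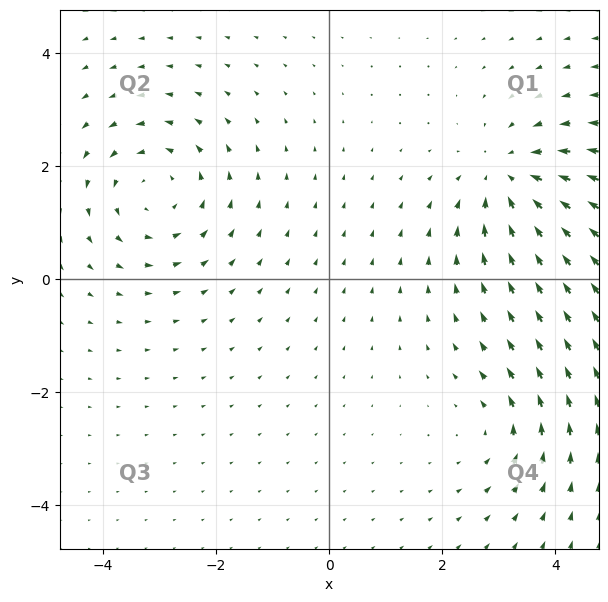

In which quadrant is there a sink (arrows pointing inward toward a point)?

Q1

The sink sits at approximately (3.2, 1.8), which lies in quadrant Q1. The divergence there is about -4, negative as expected for a sink.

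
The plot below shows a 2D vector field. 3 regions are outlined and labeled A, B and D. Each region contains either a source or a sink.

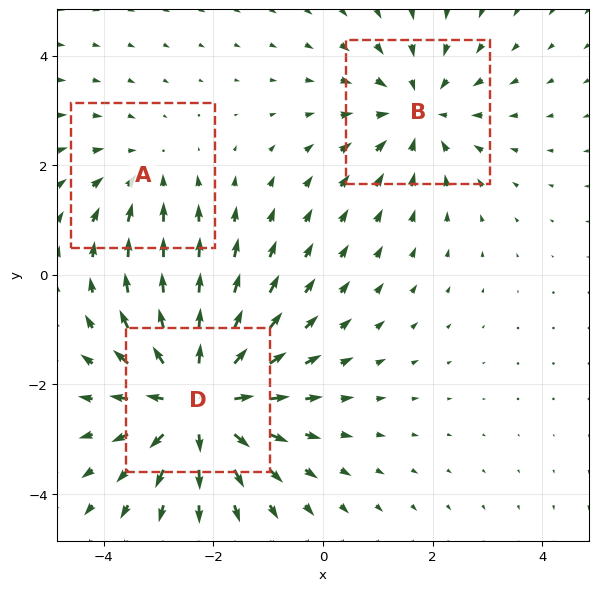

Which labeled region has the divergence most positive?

Divergence at each region's feature centre — A: about -2, B: about -3, D: about +4. Region D is most positive.

D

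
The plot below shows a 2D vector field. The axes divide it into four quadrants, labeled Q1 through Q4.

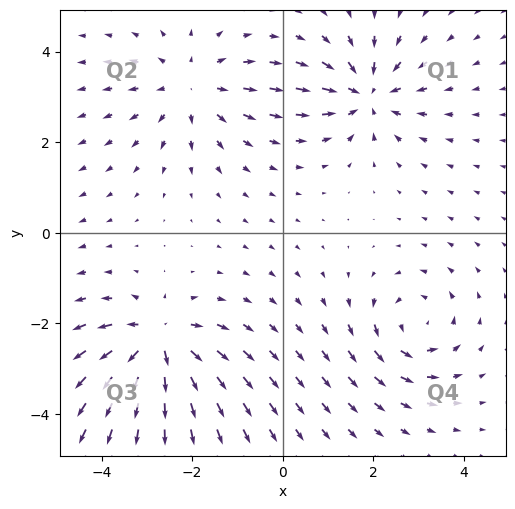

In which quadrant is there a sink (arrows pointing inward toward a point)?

Q1

The sink sits at approximately (1.9, 3.1), which lies in quadrant Q1. The divergence there is about -5, negative as expected for a sink.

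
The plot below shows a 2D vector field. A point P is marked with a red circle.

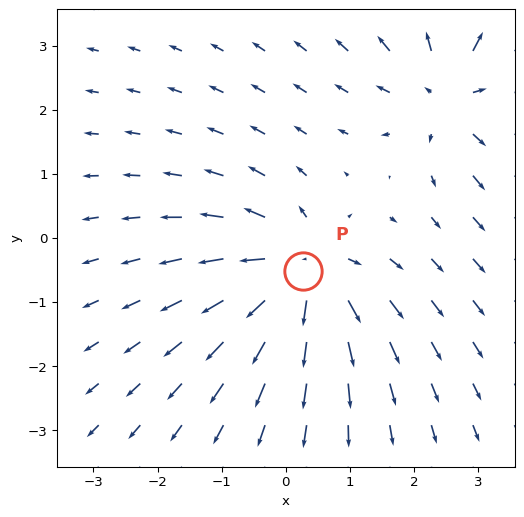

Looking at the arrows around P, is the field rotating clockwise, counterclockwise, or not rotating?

Near P at (0.3, -0.5) the arrows show no circulation. The curl there is ≈0.

not rotating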